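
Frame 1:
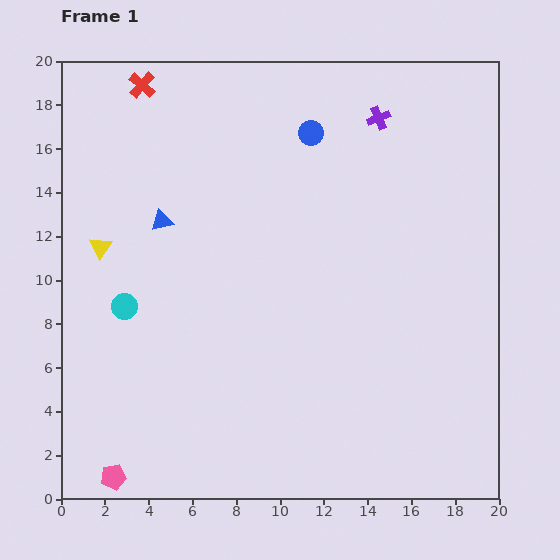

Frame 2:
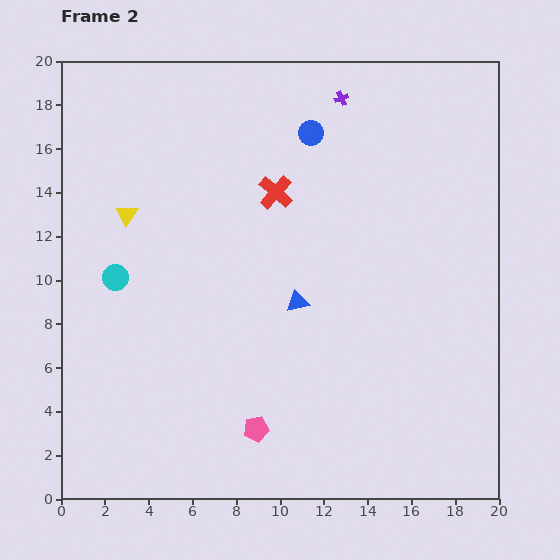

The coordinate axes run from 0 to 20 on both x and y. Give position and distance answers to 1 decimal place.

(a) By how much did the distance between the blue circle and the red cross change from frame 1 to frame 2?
-4.9

Distance in frame 1: 8.0. Distance in frame 2: 3.1.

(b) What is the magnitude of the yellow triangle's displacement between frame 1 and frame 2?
1.9

The yellow triangle moved from (1.8, 11.5) to (3.0, 13.0), a distance of √(1.2² + 1.5²) ≈ 1.9.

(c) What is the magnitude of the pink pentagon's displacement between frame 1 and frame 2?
6.9

The pink pentagon moved from (2.4, 1.0) to (8.9, 3.2), a distance of √(6.5² + 2.2²) ≈ 6.9.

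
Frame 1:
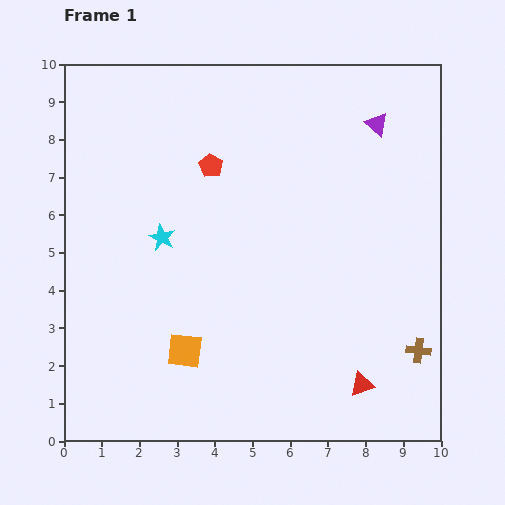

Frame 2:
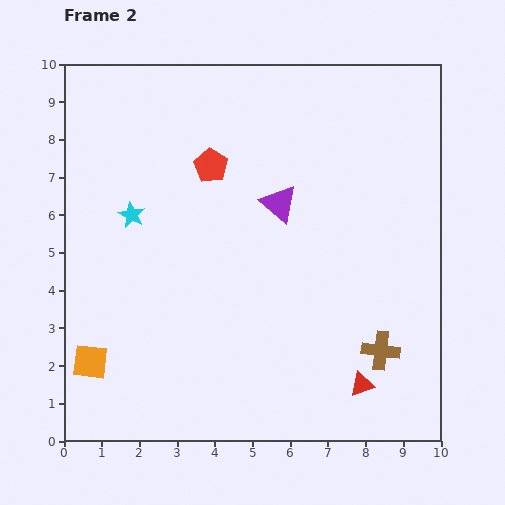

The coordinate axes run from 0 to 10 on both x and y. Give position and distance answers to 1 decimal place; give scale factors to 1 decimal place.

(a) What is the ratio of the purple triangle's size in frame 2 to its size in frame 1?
1.6×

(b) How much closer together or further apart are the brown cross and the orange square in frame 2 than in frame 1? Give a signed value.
+1.5

Distance in frame 1: 6.2. Distance in frame 2: 7.7.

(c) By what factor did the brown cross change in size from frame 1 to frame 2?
1.5×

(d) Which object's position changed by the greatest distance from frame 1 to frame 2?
the purple triangle

(moved 3.3; next 2.5)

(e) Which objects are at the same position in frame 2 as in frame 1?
the red pentagon, the red triangle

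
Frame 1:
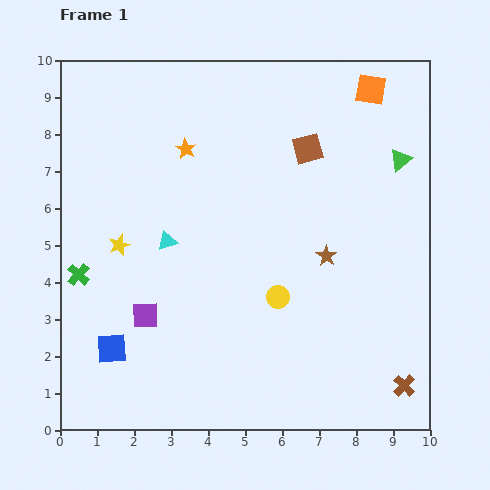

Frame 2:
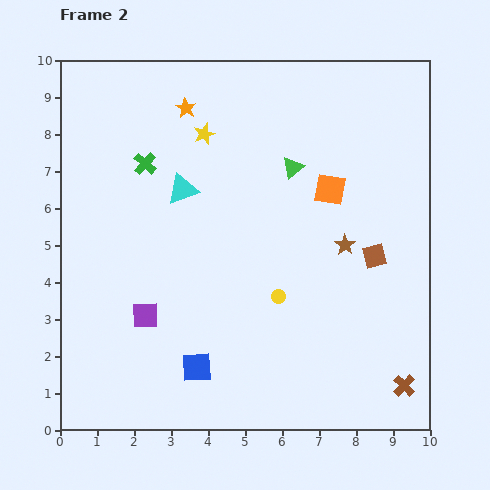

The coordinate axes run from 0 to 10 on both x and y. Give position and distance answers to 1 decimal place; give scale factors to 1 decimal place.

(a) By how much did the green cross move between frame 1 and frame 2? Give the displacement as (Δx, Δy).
(1.8, 3.0)

The green cross was at (0.5, 4.2) in frame 1 and (2.3, 7.2) in frame 2.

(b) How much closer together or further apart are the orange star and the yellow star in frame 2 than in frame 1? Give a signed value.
-2.3

Distance in frame 1: 3.2. Distance in frame 2: 0.9.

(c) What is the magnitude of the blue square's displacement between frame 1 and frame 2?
2.4

The blue square moved from (1.4, 2.2) to (3.7, 1.7), a distance of √(2.3² + 0.5²) ≈ 2.4.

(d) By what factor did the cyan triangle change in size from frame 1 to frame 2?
1.6×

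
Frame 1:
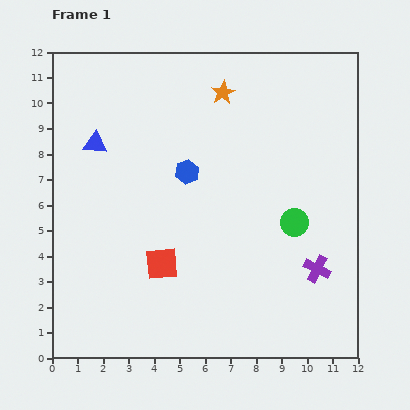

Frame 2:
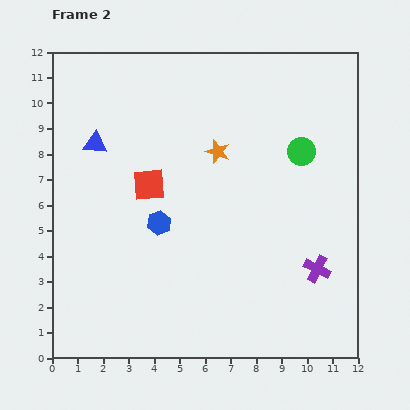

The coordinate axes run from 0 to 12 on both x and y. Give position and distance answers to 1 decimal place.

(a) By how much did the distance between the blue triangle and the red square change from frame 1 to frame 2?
-2.8

Distance in frame 1: 5.4. Distance in frame 2: 2.6.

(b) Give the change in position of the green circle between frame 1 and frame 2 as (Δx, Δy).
(0.3, 2.8)

The green circle was at (9.5, 5.3) in frame 1 and (9.8, 8.1) in frame 2.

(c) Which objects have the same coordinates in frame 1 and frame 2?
the purple cross, the blue triangle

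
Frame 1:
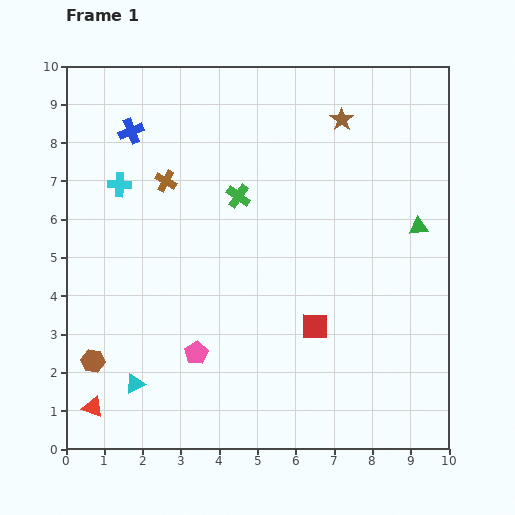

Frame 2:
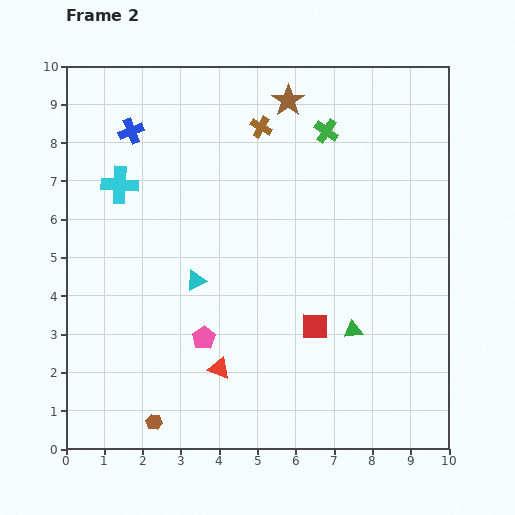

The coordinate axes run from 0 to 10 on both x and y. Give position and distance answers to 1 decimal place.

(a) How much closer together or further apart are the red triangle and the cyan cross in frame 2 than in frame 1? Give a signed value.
-0.3

Distance in frame 1: 5.8. Distance in frame 2: 5.5.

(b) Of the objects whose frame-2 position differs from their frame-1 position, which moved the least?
the pink pentagon

(moved 0.4)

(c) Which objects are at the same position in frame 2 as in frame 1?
the red square, the cyan cross, the blue cross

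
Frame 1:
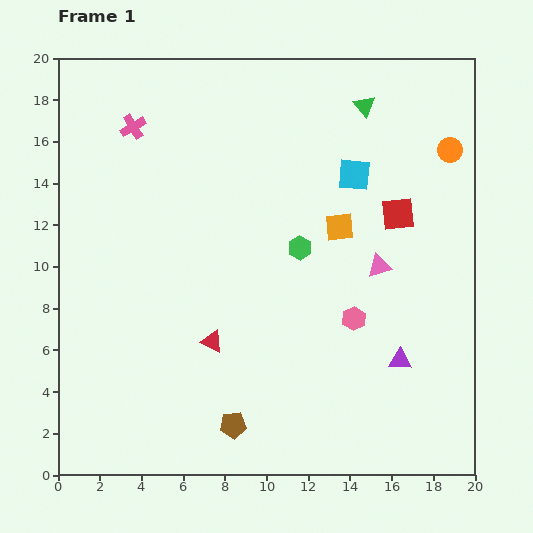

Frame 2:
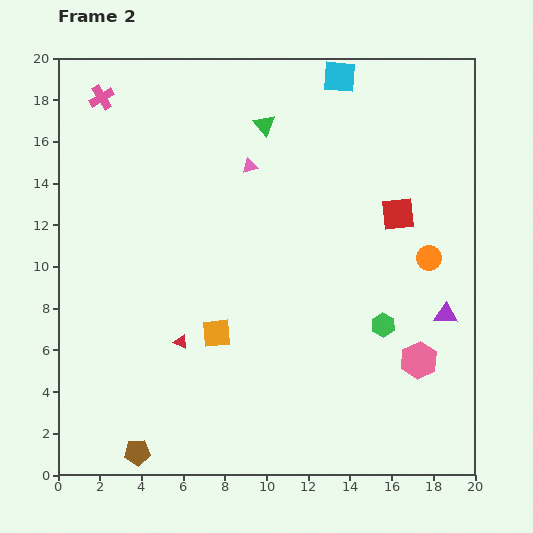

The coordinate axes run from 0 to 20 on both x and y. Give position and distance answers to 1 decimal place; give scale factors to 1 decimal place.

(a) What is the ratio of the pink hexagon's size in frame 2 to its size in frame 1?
1.6×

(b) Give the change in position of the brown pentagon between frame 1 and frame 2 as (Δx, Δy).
(-4.6, -1.3)

The brown pentagon was at (8.4, 2.4) in frame 1 and (3.8, 1.1) in frame 2.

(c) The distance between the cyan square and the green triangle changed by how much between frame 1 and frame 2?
+1.0

Distance in frame 1: 3.3. Distance in frame 2: 4.3.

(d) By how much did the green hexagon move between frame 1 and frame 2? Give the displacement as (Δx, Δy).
(4.0, -3.7)

The green hexagon was at (11.6, 10.9) in frame 1 and (15.6, 7.2) in frame 2.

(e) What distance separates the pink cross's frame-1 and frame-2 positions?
2.1

The pink cross moved from (3.6, 16.7) to (2.1, 18.1), a distance of √(1.5² + 1.4²) ≈ 2.1.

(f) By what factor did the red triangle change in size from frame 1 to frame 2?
0.6×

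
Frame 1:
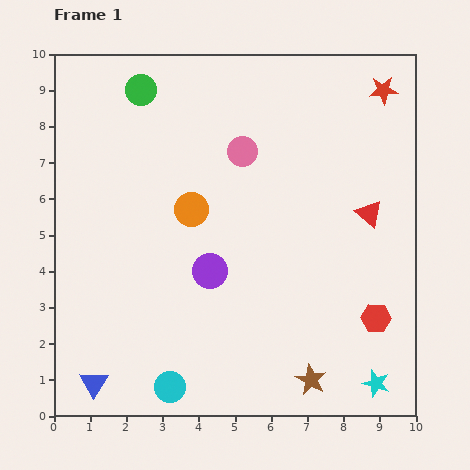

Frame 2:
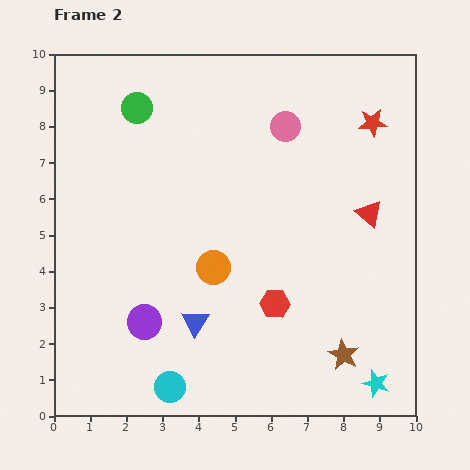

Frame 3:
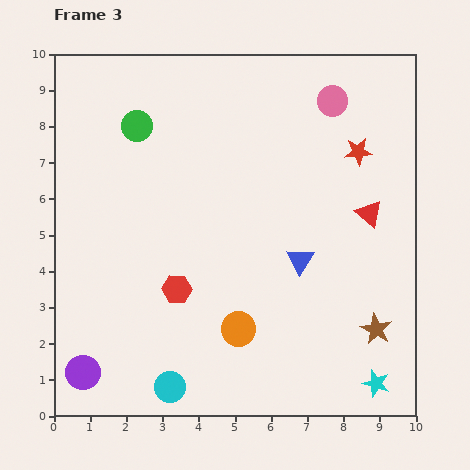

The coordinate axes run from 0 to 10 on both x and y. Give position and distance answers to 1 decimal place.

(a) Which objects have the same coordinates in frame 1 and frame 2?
the cyan star, the cyan circle, the red triangle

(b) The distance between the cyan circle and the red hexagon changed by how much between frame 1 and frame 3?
-3.3

Distance in frame 1: 6.0. Distance in frame 3: 2.7.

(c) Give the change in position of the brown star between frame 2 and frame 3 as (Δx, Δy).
(0.9, 0.7)

The brown star was at (8.0, 1.7) in frame 2 and (8.9, 2.4) in frame 3.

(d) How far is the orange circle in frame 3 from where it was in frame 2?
1.8

The orange circle moved from (4.4, 4.1) to (5.1, 2.4), a distance of √(0.7² + 1.7²) ≈ 1.8.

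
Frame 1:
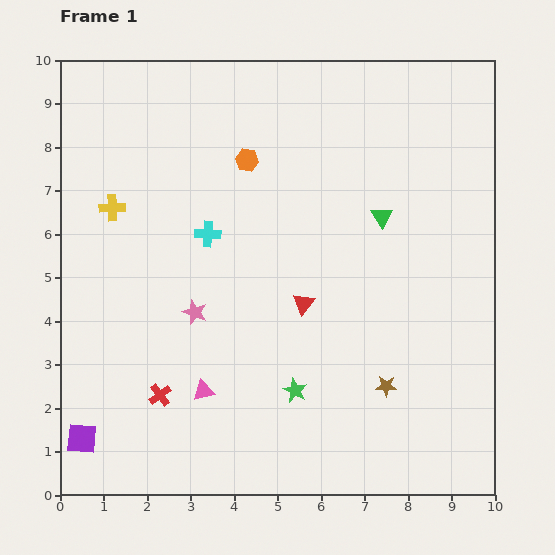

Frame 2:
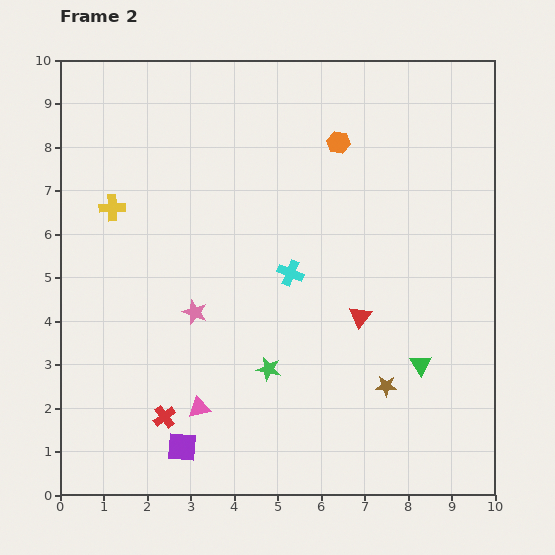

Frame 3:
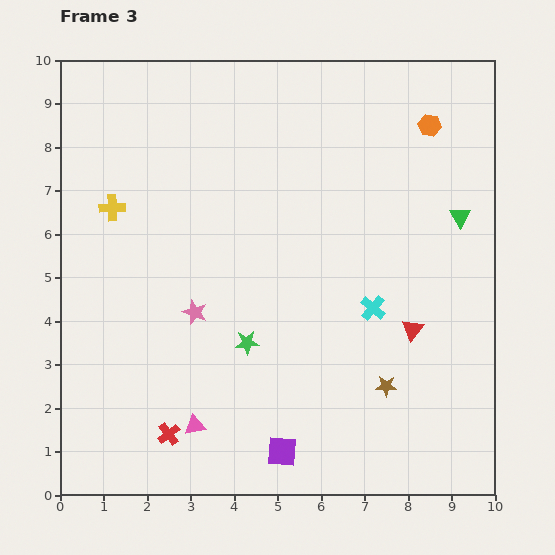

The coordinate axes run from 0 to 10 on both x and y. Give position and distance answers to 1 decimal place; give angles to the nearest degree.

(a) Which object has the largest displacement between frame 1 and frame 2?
the green triangle

(moved 3.5; next 2.3)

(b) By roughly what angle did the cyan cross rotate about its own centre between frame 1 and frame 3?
37° clockwise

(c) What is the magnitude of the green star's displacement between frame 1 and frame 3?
1.6

The green star moved from (5.4, 2.4) to (4.3, 3.5), a distance of √(1.1² + 1.1²) ≈ 1.6.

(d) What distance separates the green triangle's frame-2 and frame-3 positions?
3.5

The green triangle moved from (8.3, 3.0) to (9.2, 6.4), a distance of √(0.9² + 3.4²) ≈ 3.5.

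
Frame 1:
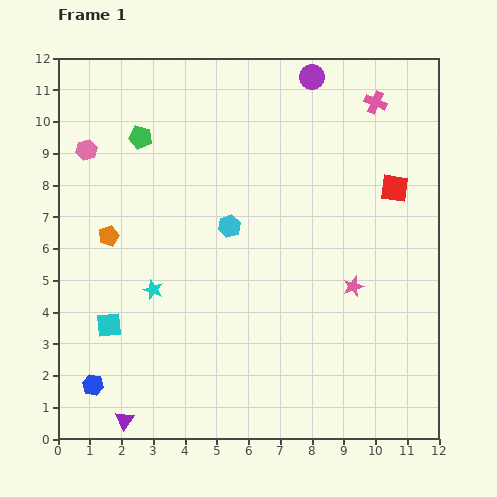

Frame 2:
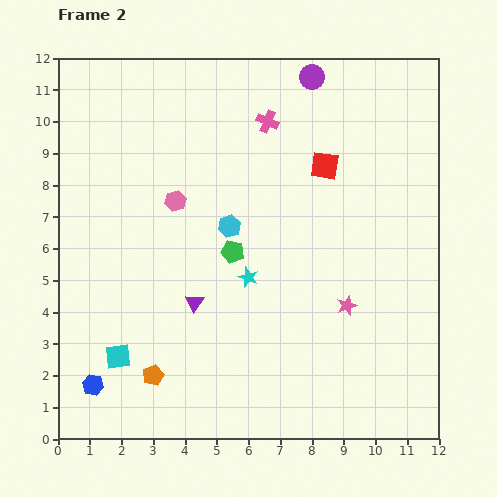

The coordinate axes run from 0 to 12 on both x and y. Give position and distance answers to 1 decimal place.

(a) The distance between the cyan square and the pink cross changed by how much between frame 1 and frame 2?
-2.1

Distance in frame 1: 10.9. Distance in frame 2: 8.8.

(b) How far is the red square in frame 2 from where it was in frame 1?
2.3

The red square moved from (10.6, 7.9) to (8.4, 8.6), a distance of √(2.2² + 0.7²) ≈ 2.3.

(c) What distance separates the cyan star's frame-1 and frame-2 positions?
3.0

The cyan star moved from (3.0, 4.7) to (6.0, 5.1), a distance of √(3.0² + 0.4²) ≈ 3.0.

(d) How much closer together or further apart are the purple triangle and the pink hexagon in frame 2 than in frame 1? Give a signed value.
-5.3

Distance in frame 1: 8.6. Distance in frame 2: 3.3.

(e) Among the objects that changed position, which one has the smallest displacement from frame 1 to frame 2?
the pink star

(moved 0.6)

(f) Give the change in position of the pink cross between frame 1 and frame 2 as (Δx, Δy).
(-3.4, -0.6)

The pink cross was at (10.0, 10.6) in frame 1 and (6.6, 10.0) in frame 2.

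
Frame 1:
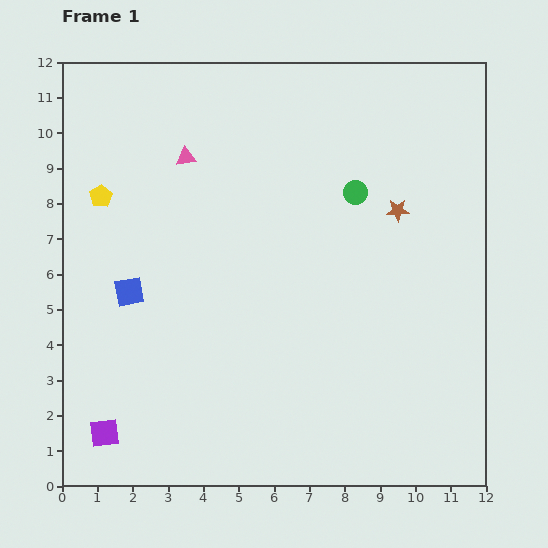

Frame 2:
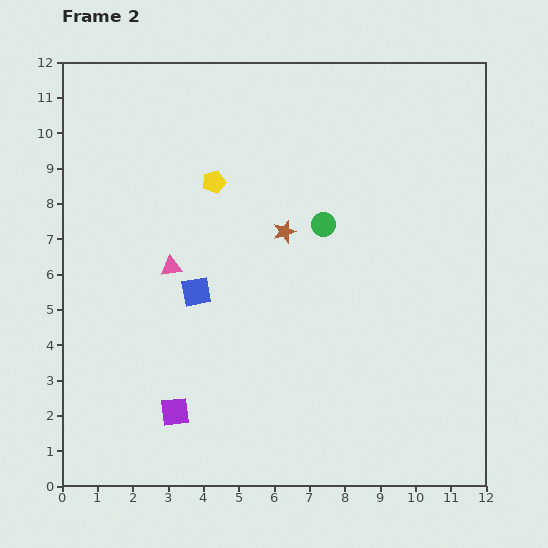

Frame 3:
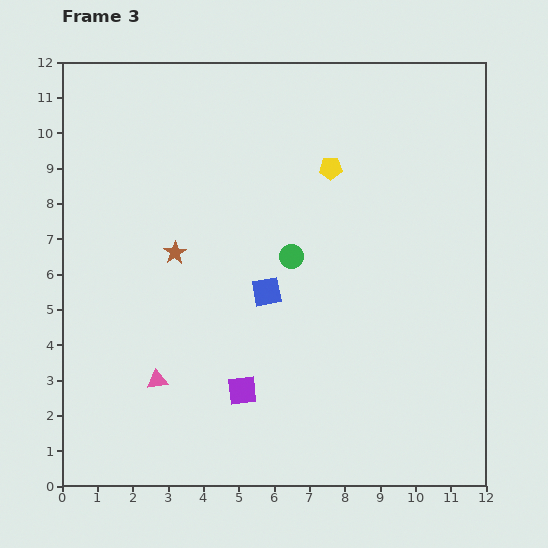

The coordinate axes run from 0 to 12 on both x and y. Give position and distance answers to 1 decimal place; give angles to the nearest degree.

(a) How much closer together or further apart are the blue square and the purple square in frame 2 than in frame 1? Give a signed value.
-0.6

Distance in frame 1: 4.1. Distance in frame 2: 3.5.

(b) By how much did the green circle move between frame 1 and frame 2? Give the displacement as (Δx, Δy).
(-0.9, -0.9)

The green circle was at (8.3, 8.3) in frame 1 and (7.4, 7.4) in frame 2.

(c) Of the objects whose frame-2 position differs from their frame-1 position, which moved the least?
the green circle

(moved 1.3)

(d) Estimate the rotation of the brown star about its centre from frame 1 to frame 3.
31° counter-clockwise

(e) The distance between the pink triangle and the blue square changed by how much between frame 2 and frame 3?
+3.0

Distance in frame 2: 1.0. Distance in frame 3: 4.0.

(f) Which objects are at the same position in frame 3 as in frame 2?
none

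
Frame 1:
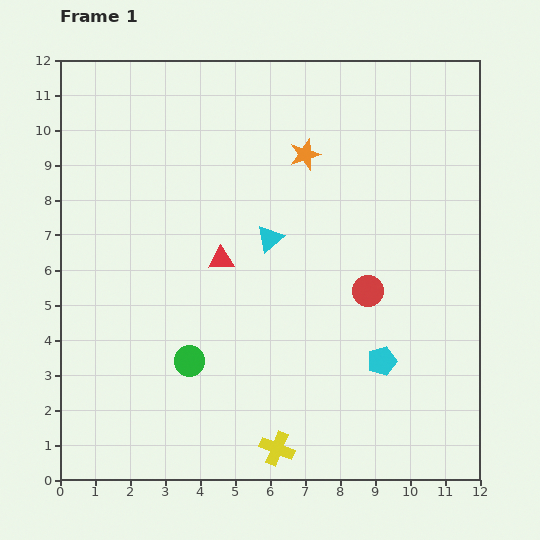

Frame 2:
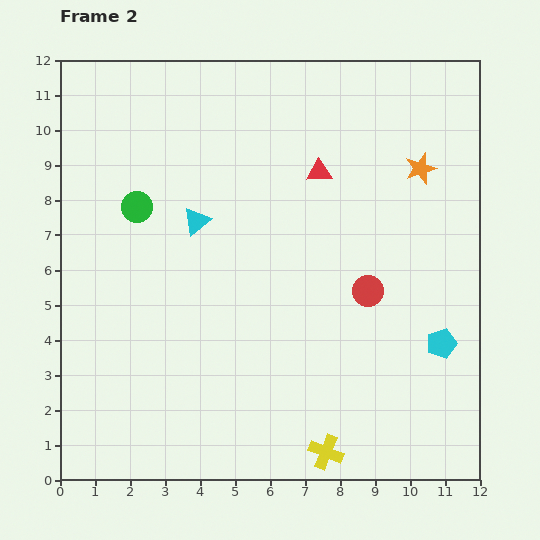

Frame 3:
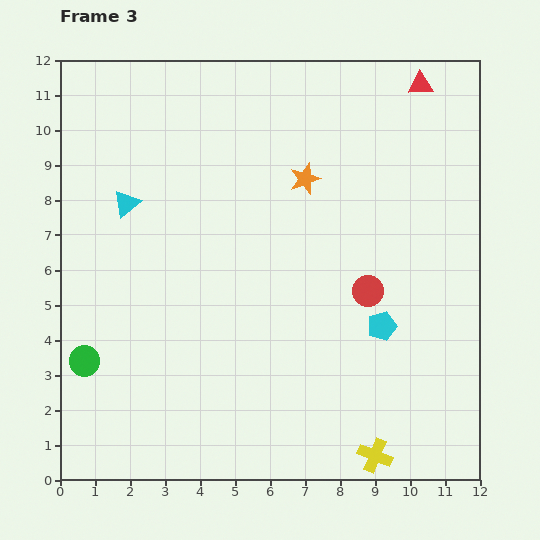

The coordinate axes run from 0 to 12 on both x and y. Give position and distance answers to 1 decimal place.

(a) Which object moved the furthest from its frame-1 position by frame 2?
the green circle

(moved 4.6; next 3.8)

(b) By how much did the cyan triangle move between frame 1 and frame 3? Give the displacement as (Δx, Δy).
(-4.1, 1.0)

The cyan triangle was at (6.0, 6.9) in frame 1 and (1.9, 7.9) in frame 3.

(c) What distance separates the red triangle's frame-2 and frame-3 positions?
3.8

The red triangle moved from (7.4, 8.8) to (10.3, 11.3), a distance of √(2.9² + 2.5²) ≈ 3.8.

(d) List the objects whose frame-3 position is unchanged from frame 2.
the red circle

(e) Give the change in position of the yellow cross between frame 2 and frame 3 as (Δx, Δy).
(1.4, -0.1)

The yellow cross was at (7.6, 0.8) in frame 2 and (9.0, 0.7) in frame 3.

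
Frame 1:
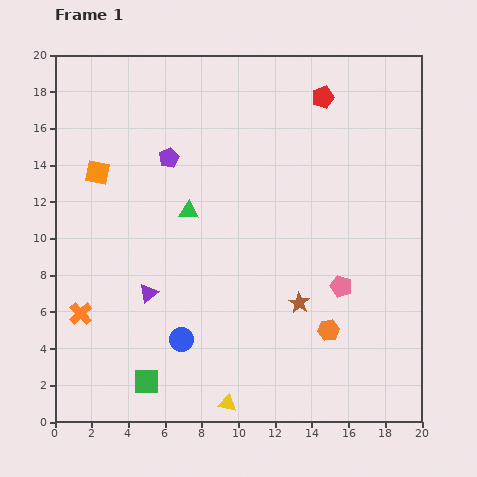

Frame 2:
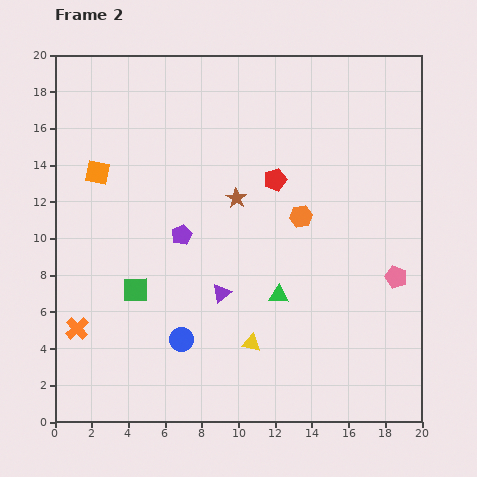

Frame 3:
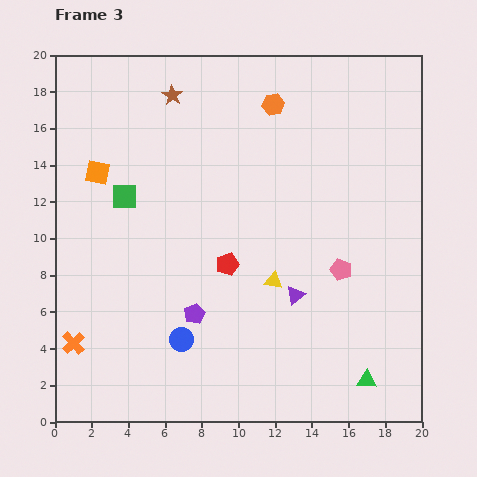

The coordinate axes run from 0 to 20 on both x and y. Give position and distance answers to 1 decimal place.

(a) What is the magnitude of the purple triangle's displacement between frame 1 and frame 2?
4.0

The purple triangle moved from (5.1, 7.0) to (9.1, 7.0), a distance of √(4.0² + 0.0²) ≈ 4.0.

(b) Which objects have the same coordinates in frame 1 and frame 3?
the orange square, the blue circle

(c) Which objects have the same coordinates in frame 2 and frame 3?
the orange square, the blue circle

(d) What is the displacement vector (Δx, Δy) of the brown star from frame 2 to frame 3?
(-3.5, 5.6)

The brown star was at (9.9, 12.2) in frame 2 and (6.4, 17.8) in frame 3.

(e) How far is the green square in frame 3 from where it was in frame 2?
5.1

The green square moved from (4.4, 7.2) to (3.8, 12.3), a distance of √(0.6² + 5.1²) ≈ 5.1.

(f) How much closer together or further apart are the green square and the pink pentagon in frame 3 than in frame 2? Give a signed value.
-1.7

Distance in frame 2: 14.2. Distance in frame 3: 12.5.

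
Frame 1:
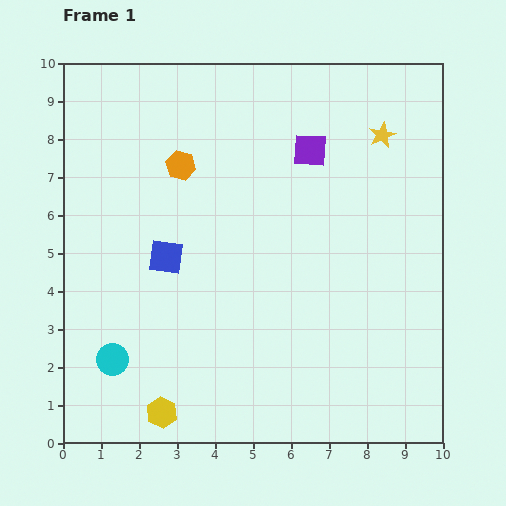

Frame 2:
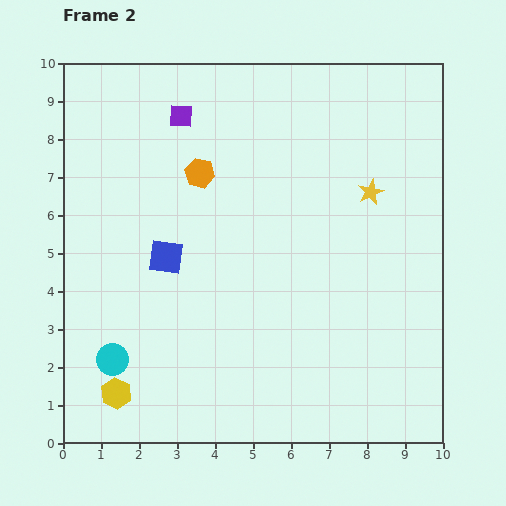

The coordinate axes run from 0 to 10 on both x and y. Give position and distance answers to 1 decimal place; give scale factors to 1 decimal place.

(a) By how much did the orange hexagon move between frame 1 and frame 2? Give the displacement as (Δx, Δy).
(0.5, -0.2)

The orange hexagon was at (3.1, 7.3) in frame 1 and (3.6, 7.1) in frame 2.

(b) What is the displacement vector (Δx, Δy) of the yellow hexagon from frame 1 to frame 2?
(-1.2, 0.5)

The yellow hexagon was at (2.6, 0.8) in frame 1 and (1.4, 1.3) in frame 2.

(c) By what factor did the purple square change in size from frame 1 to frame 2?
0.7×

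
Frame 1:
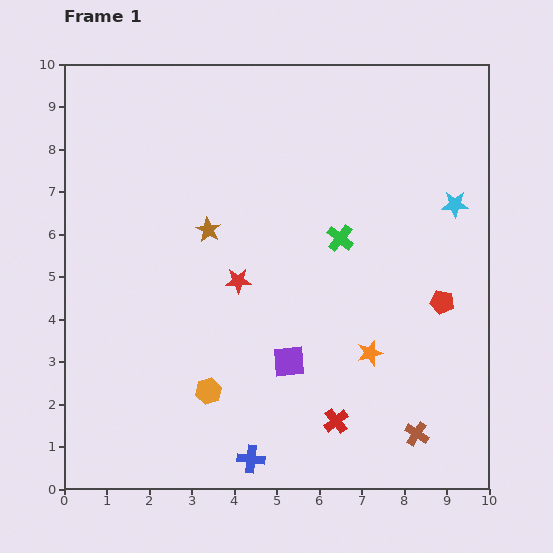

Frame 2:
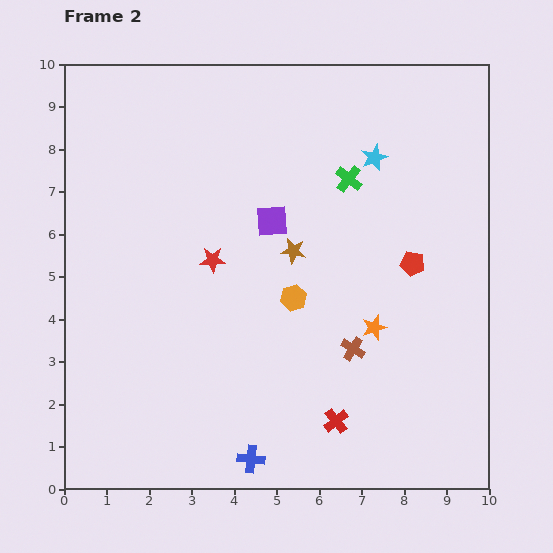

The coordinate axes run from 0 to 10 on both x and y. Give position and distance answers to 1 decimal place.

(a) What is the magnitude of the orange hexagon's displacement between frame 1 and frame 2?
3.0

The orange hexagon moved from (3.4, 2.3) to (5.4, 4.5), a distance of √(2.0² + 2.2²) ≈ 3.0.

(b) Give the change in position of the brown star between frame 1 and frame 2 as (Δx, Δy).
(2.0, -0.5)

The brown star was at (3.4, 6.1) in frame 1 and (5.4, 5.6) in frame 2.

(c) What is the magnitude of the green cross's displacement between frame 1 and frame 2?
1.4

The green cross moved from (6.5, 5.9) to (6.7, 7.3), a distance of √(0.2² + 1.4²) ≈ 1.4.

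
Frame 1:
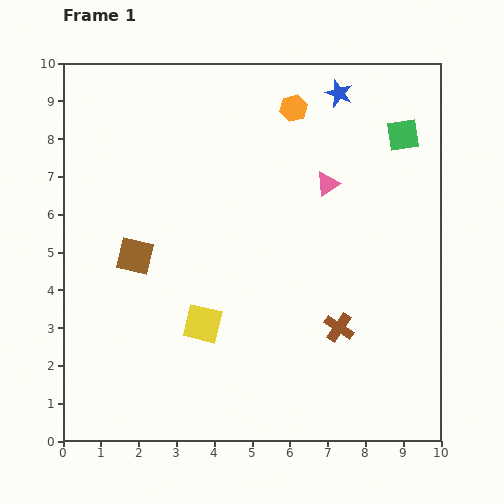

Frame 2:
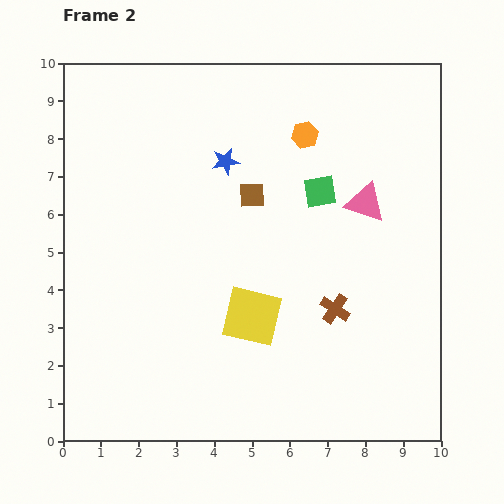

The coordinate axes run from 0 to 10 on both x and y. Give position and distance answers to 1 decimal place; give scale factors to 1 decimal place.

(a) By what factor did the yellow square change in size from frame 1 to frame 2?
1.5×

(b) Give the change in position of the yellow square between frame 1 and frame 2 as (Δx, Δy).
(1.3, 0.2)

The yellow square was at (3.7, 3.1) in frame 1 and (5.0, 3.3) in frame 2.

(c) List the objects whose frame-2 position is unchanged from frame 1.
none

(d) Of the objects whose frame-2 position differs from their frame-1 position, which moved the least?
the brown cross

(moved 0.5)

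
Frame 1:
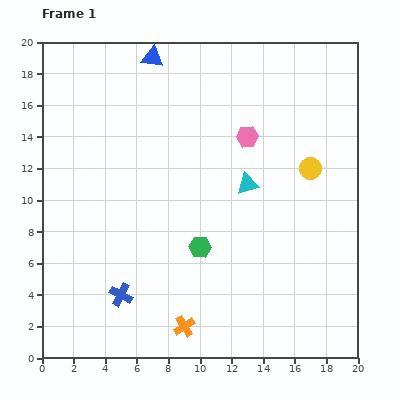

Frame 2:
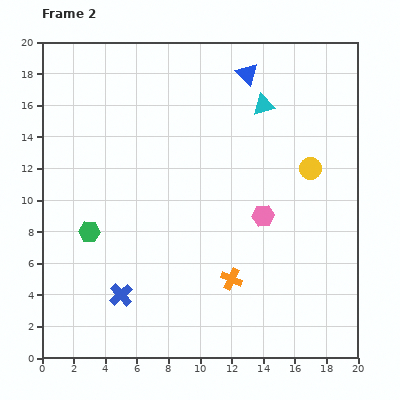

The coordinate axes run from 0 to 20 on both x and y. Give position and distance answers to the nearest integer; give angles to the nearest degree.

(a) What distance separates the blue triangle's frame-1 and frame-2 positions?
6

The blue triangle moved from (7, 19) to (13, 18), a distance of √(6² + 1²) ≈ 6.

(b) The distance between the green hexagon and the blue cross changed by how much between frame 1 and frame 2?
-2

Distance in frame 1: 6. Distance in frame 2: 4.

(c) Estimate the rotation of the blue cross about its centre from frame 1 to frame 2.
20° clockwise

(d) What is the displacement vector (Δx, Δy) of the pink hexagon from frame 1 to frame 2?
(1, -5)

The pink hexagon was at (13, 14) in frame 1 and (14, 9) in frame 2.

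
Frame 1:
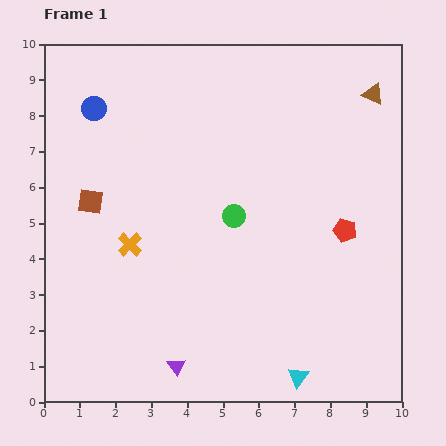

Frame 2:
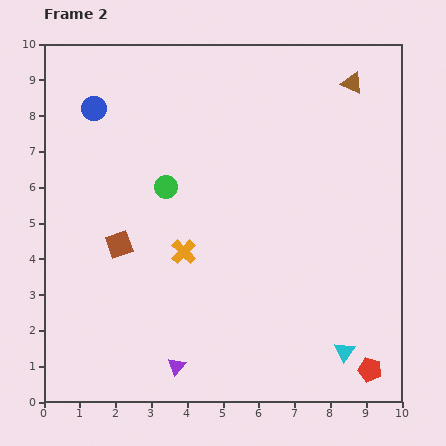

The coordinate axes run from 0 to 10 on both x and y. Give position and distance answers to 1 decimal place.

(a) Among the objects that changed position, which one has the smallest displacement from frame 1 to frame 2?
the brown triangle

(moved 0.7)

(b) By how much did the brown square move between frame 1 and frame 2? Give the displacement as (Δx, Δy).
(0.8, -1.2)

The brown square was at (1.3, 5.6) in frame 1 and (2.1, 4.4) in frame 2.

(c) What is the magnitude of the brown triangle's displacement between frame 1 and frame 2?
0.7

The brown triangle moved from (9.2, 8.6) to (8.6, 8.9), a distance of √(0.6² + 0.3²) ≈ 0.7.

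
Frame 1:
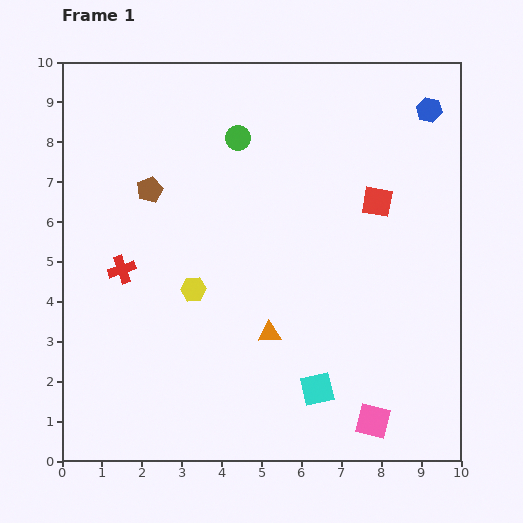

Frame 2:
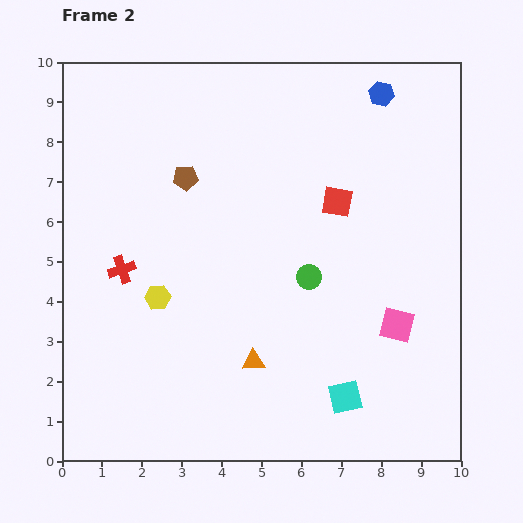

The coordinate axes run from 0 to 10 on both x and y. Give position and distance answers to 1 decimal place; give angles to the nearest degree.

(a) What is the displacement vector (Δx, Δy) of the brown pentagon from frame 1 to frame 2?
(0.9, 0.3)

The brown pentagon was at (2.2, 6.8) in frame 1 and (3.1, 7.1) in frame 2.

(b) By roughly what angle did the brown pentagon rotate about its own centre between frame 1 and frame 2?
20° clockwise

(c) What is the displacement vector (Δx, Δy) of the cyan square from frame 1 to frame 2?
(0.7, -0.2)

The cyan square was at (6.4, 1.8) in frame 1 and (7.1, 1.6) in frame 2.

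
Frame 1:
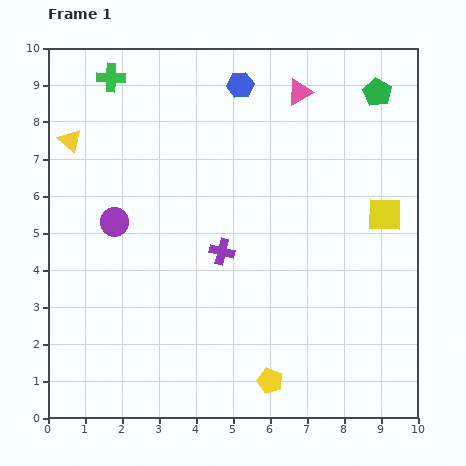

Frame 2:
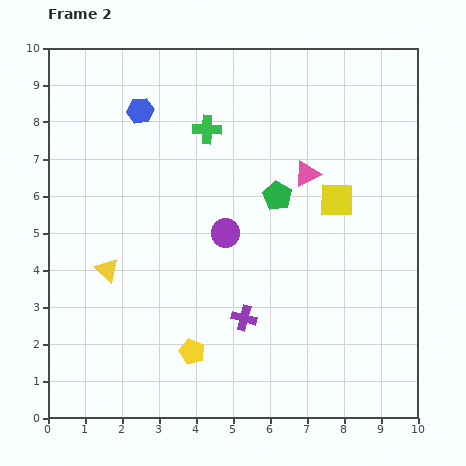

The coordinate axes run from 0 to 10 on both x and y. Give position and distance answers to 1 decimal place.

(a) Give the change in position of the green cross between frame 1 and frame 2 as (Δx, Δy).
(2.6, -1.4)

The green cross was at (1.7, 9.2) in frame 1 and (4.3, 7.8) in frame 2.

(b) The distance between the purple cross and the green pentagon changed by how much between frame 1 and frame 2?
-2.6

Distance in frame 1: 6.0. Distance in frame 2: 3.4.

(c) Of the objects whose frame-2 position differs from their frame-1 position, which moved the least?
the yellow square

(moved 1.4)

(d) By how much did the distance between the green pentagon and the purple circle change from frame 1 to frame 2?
-6.2

Distance in frame 1: 7.9. Distance in frame 2: 1.7.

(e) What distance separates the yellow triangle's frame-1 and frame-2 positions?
3.6

The yellow triangle moved from (0.6, 7.5) to (1.6, 4.0), a distance of √(1.0² + 3.5²) ≈ 3.6.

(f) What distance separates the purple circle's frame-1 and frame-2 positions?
3.0

The purple circle moved from (1.8, 5.3) to (4.8, 5.0), a distance of √(3.0² + 0.3²) ≈ 3.0.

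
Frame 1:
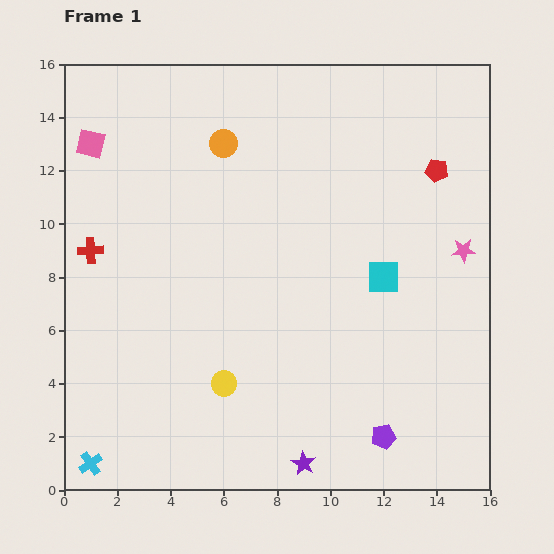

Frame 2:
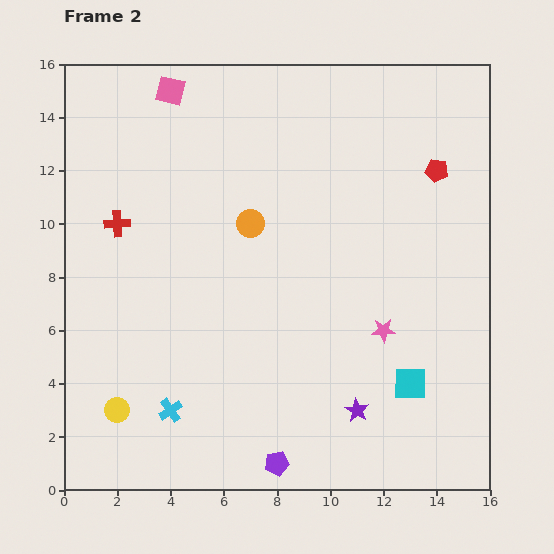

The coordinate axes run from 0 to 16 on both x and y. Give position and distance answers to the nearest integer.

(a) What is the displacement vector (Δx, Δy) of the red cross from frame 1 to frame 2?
(1, 1)

The red cross was at (1, 9) in frame 1 and (2, 10) in frame 2.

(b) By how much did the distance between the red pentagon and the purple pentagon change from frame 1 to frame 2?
+3

Distance in frame 1: 10. Distance in frame 2: 13.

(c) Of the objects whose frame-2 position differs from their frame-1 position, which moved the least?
the red cross

(moved 1)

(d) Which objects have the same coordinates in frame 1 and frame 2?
the red pentagon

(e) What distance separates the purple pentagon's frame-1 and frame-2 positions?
4

The purple pentagon moved from (12, 2) to (8, 1), a distance of √(4² + 1²) ≈ 4.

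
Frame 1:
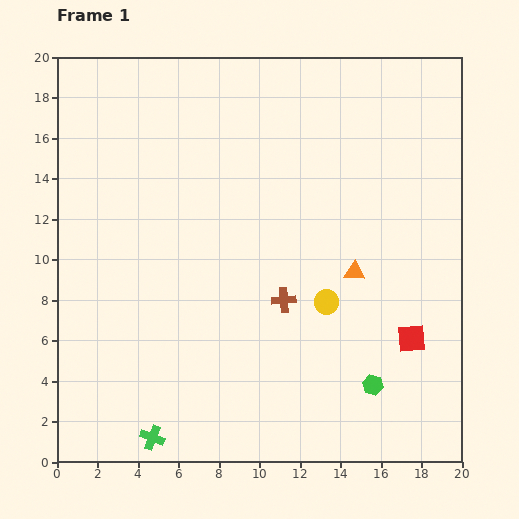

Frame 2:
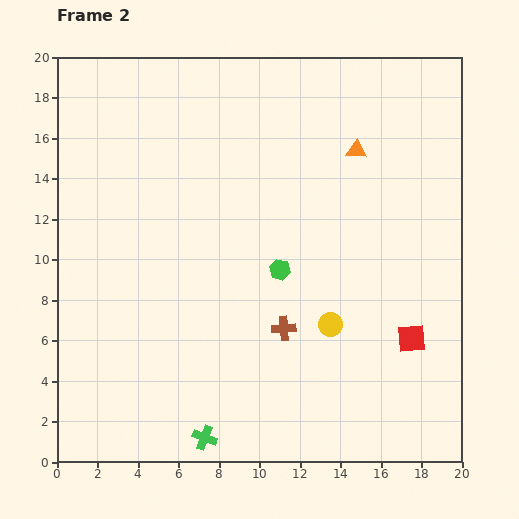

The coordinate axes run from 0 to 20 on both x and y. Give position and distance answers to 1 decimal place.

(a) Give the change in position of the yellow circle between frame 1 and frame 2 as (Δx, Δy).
(0.2, -1.1)

The yellow circle was at (13.3, 7.9) in frame 1 and (13.5, 6.8) in frame 2.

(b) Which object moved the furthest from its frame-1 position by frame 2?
the green hexagon

(moved 7.3; next 6.0)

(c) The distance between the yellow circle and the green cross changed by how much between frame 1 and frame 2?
-2.5

Distance in frame 1: 10.9. Distance in frame 2: 8.4.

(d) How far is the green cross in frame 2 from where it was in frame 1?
2.6

The green cross moved from (4.7, 1.2) to (7.3, 1.2), a distance of √(2.6² + 0.0²) ≈ 2.6.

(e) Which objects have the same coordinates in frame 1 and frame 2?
the red square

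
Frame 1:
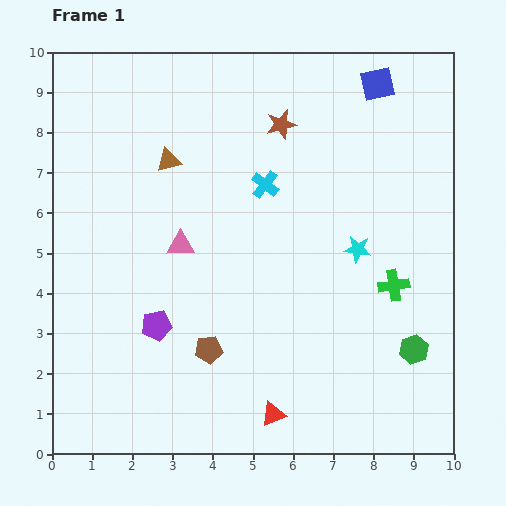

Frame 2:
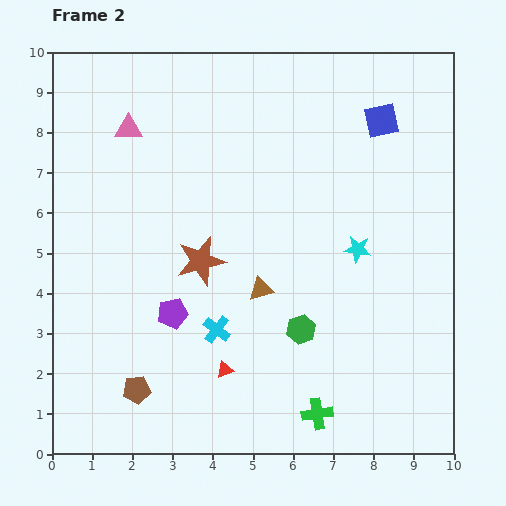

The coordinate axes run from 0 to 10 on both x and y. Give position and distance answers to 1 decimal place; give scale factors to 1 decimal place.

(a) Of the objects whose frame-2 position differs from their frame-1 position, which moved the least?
the purple pentagon

(moved 0.5)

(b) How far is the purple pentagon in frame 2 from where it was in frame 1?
0.5

The purple pentagon moved from (2.6, 3.2) to (3.0, 3.5), a distance of √(0.4² + 0.3²) ≈ 0.5.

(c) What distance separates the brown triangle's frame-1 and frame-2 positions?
3.9

The brown triangle moved from (2.9, 7.3) to (5.2, 4.1), a distance of √(2.3² + 3.2²) ≈ 3.9.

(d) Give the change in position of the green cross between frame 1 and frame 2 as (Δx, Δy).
(-1.9, -3.2)

The green cross was at (8.5, 4.2) in frame 1 and (6.6, 1.0) in frame 2.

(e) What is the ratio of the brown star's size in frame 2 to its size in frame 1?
1.6×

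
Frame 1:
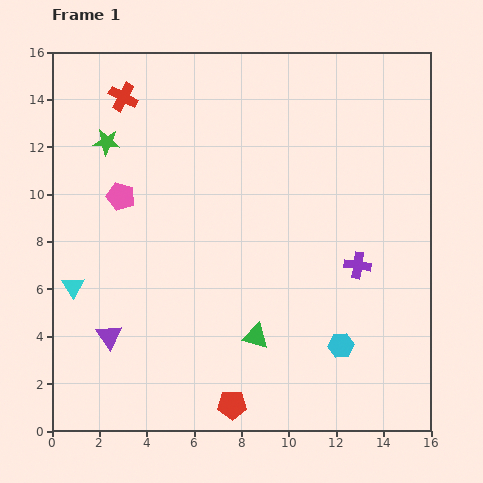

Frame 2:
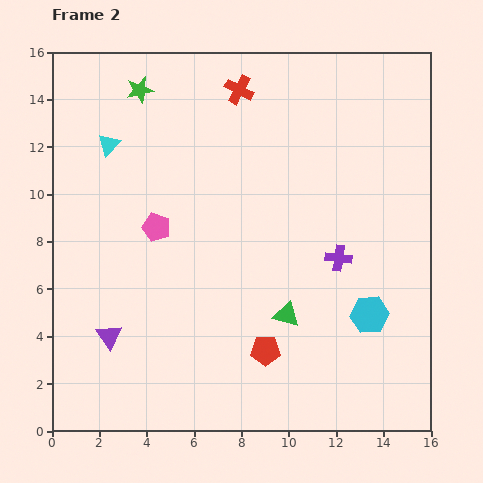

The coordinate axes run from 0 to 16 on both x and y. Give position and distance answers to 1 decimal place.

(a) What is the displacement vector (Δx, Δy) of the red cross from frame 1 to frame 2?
(4.9, 0.3)

The red cross was at (3.0, 14.1) in frame 1 and (7.9, 14.4) in frame 2.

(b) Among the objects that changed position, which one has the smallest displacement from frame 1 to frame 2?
the purple cross

(moved 0.9)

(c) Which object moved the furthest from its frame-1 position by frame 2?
the cyan triangle

(moved 6.2; next 4.9)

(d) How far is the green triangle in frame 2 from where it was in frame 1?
1.6

The green triangle moved from (8.6, 4.0) to (9.9, 4.9), a distance of √(1.3² + 0.9²) ≈ 1.6.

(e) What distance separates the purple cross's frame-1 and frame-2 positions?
0.9

The purple cross moved from (12.9, 7.0) to (12.1, 7.3), a distance of √(0.8² + 0.3²) ≈ 0.9.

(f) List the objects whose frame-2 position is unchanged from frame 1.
the purple triangle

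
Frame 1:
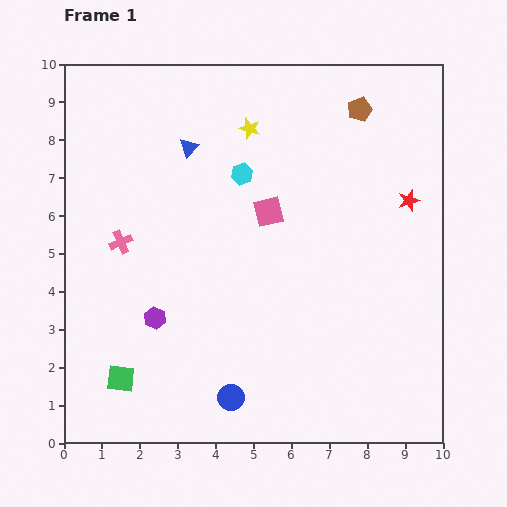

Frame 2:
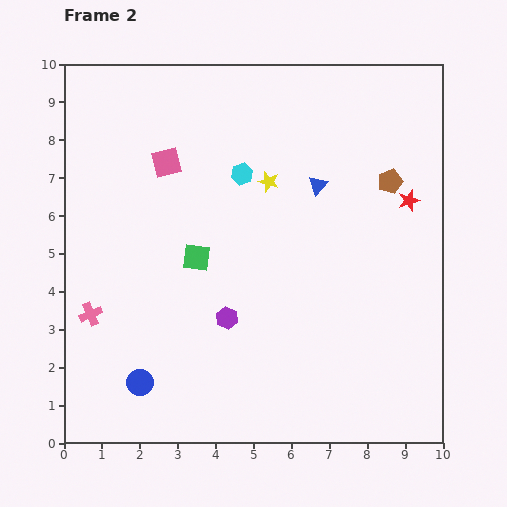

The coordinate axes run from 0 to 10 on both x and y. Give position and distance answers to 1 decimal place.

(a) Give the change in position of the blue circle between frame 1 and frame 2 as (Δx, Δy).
(-2.4, 0.4)

The blue circle was at (4.4, 1.2) in frame 1 and (2.0, 1.6) in frame 2.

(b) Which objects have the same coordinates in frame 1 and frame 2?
the red star, the cyan hexagon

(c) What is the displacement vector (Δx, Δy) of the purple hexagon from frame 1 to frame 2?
(1.9, 0.0)

The purple hexagon was at (2.4, 3.3) in frame 1 and (4.3, 3.3) in frame 2.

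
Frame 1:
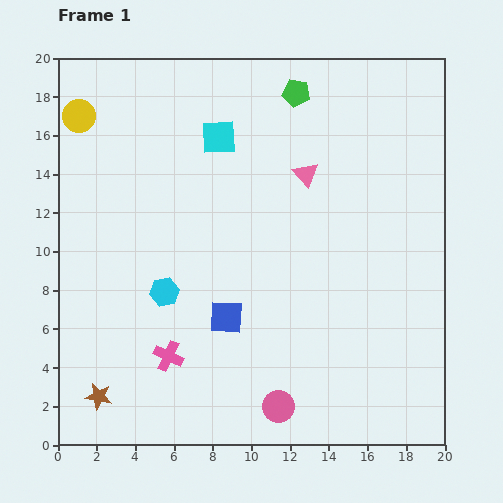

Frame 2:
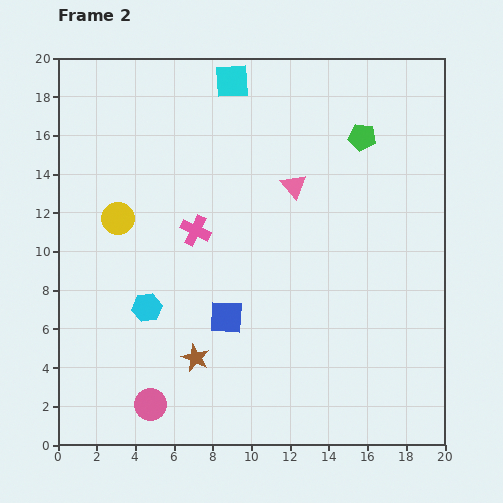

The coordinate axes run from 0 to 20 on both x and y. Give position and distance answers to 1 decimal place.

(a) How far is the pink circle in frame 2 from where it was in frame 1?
6.6

The pink circle moved from (11.4, 2.0) to (4.8, 2.1), a distance of √(6.6² + 0.1²) ≈ 6.6.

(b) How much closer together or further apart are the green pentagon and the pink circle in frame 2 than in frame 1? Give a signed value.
+1.4

Distance in frame 1: 16.2. Distance in frame 2: 17.6.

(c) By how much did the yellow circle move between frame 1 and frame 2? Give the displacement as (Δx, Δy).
(2.0, -5.3)

The yellow circle was at (1.1, 17.0) in frame 1 and (3.1, 11.7) in frame 2.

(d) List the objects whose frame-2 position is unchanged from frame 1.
the blue square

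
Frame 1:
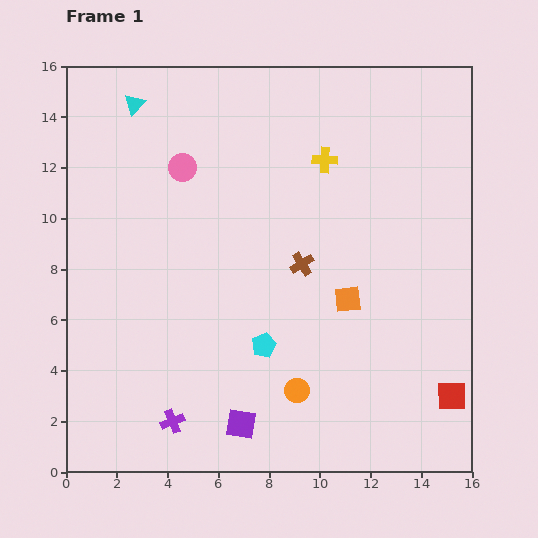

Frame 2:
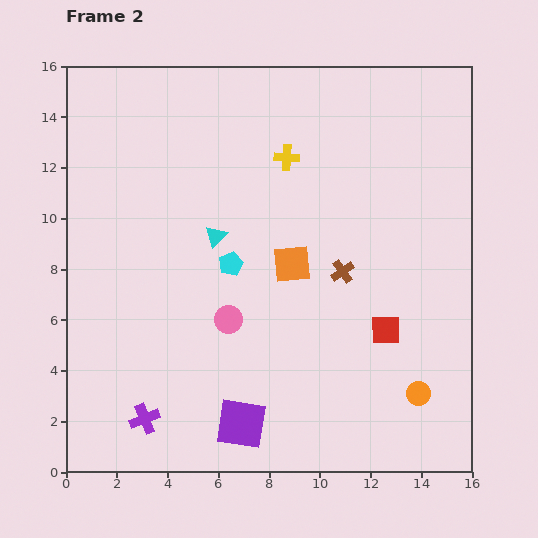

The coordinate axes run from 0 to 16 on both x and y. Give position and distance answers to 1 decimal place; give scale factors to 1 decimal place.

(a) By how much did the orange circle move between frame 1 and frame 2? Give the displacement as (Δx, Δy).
(4.8, -0.1)

The orange circle was at (9.1, 3.2) in frame 1 and (13.9, 3.1) in frame 2.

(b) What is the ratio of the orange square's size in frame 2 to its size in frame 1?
1.4×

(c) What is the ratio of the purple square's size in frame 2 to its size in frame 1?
1.6×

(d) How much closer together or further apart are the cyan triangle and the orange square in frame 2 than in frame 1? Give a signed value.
-8.2

Distance in frame 1: 11.4. Distance in frame 2: 3.2.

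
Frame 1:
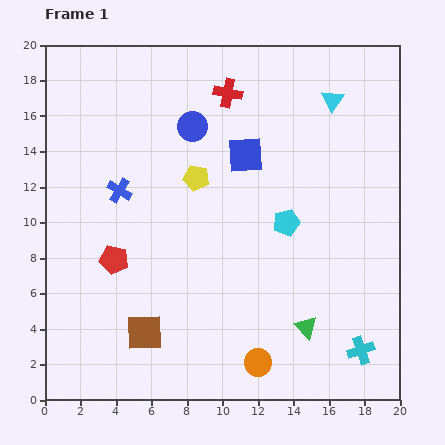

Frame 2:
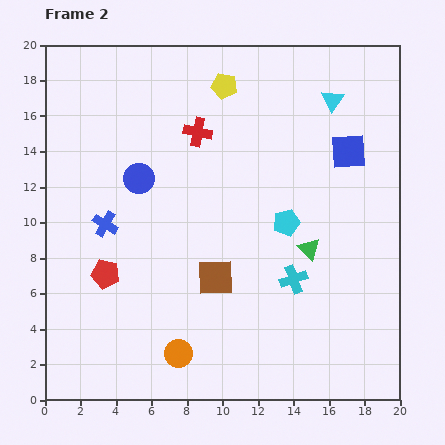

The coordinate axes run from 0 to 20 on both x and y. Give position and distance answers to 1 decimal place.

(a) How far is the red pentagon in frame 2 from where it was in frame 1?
0.9

The red pentagon moved from (3.9, 7.9) to (3.4, 7.1), a distance of √(0.5² + 0.8²) ≈ 0.9.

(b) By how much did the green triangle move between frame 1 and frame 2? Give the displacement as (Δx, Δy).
(0.2, 4.4)

The green triangle was at (14.7, 4.1) in frame 1 and (14.9, 8.5) in frame 2.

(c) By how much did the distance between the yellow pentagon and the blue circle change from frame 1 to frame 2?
+4.2

Distance in frame 1: 2.9. Distance in frame 2: 7.1.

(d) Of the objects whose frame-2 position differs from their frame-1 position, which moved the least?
the red pentagon

(moved 0.9)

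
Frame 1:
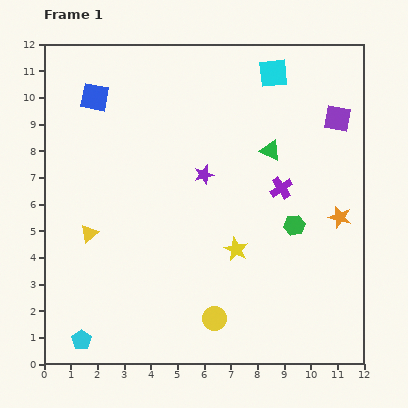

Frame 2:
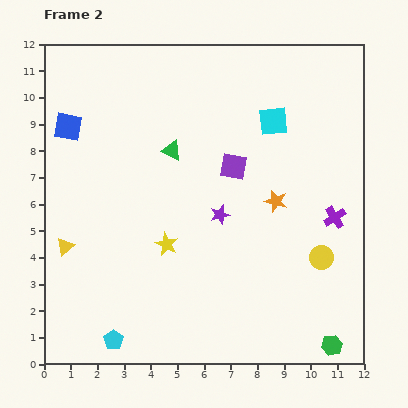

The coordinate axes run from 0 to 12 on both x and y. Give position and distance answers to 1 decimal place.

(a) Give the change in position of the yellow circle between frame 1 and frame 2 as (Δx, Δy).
(4.0, 2.3)

The yellow circle was at (6.4, 1.7) in frame 1 and (10.4, 4.0) in frame 2.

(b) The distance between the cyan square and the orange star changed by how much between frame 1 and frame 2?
-3.0

Distance in frame 1: 6.0. Distance in frame 2: 3.0.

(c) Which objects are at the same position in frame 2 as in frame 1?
none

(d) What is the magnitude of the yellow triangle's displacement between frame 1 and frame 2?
1.0

The yellow triangle moved from (1.7, 4.9) to (0.8, 4.4), a distance of √(0.9² + 0.5²) ≈ 1.0.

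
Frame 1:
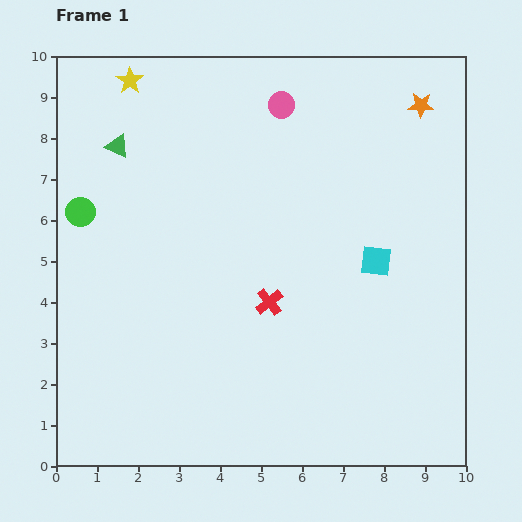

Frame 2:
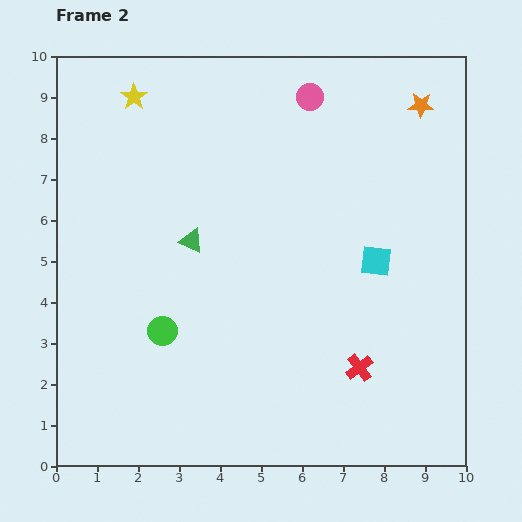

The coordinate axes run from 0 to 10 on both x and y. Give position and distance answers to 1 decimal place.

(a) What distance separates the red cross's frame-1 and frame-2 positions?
2.7

The red cross moved from (5.2, 4.0) to (7.4, 2.4), a distance of √(2.2² + 1.6²) ≈ 2.7.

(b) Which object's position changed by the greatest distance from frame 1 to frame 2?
the green circle

(moved 3.5; next 2.9)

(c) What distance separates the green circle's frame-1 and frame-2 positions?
3.5

The green circle moved from (0.6, 6.2) to (2.6, 3.3), a distance of √(2.0² + 2.9²) ≈ 3.5.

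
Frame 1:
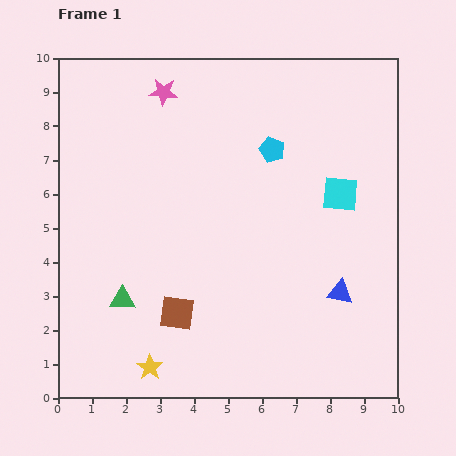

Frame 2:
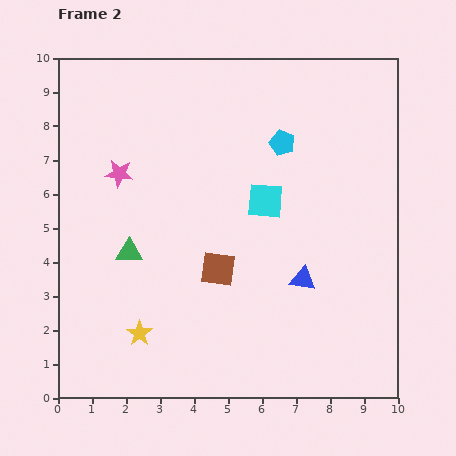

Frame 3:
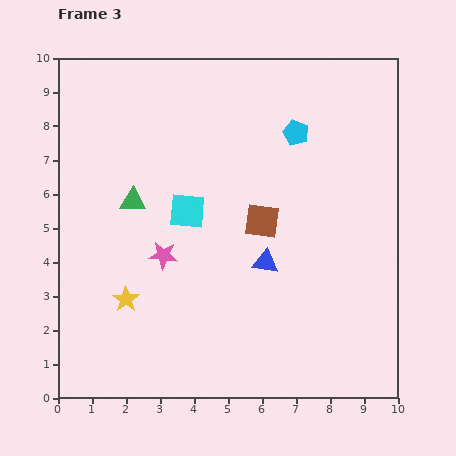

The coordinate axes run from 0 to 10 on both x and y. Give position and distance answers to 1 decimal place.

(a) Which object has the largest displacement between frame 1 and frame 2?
the pink star

(moved 2.7; next 2.2)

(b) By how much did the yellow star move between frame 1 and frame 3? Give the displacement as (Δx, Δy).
(-0.7, 2.0)

The yellow star was at (2.7, 0.9) in frame 1 and (2.0, 2.9) in frame 3.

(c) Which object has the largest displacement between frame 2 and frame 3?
the pink star

(moved 2.7; next 2.3)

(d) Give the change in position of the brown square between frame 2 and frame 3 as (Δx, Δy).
(1.3, 1.4)

The brown square was at (4.7, 3.8) in frame 2 and (6.0, 5.2) in frame 3.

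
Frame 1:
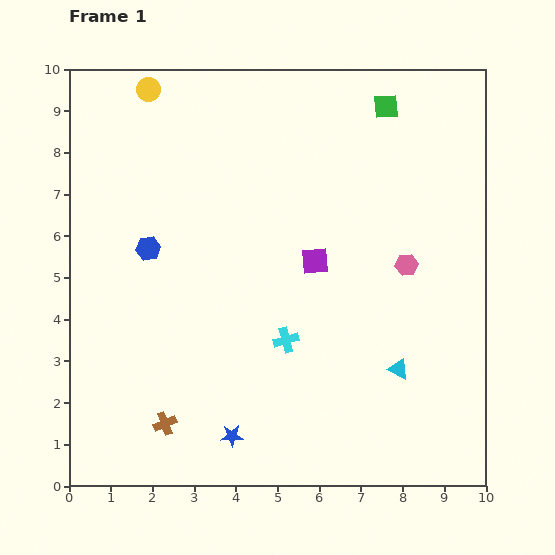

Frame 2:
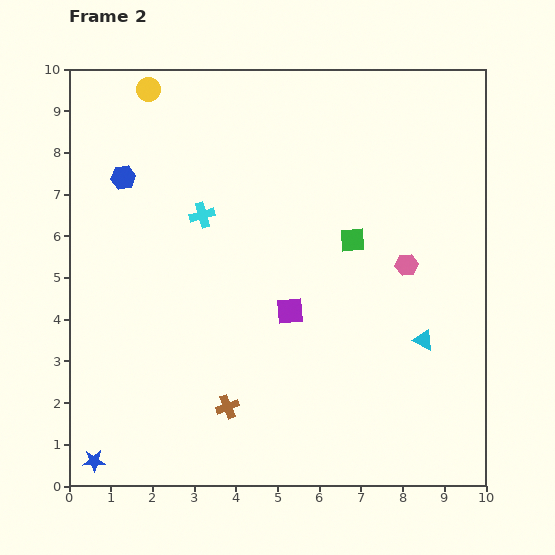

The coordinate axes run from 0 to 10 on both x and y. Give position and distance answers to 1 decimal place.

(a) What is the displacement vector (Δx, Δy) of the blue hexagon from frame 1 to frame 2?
(-0.6, 1.7)

The blue hexagon was at (1.9, 5.7) in frame 1 and (1.3, 7.4) in frame 2.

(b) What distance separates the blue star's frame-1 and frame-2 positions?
3.4

The blue star moved from (3.9, 1.2) to (0.6, 0.6), a distance of √(3.3² + 0.6²) ≈ 3.4.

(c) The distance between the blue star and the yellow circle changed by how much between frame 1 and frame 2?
+0.5

Distance in frame 1: 8.5. Distance in frame 2: 9.0.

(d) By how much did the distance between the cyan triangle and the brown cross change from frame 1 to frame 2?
-0.7

Distance in frame 1: 5.7. Distance in frame 2: 5.0.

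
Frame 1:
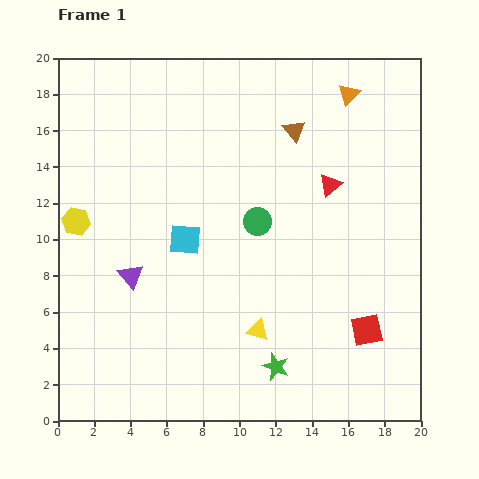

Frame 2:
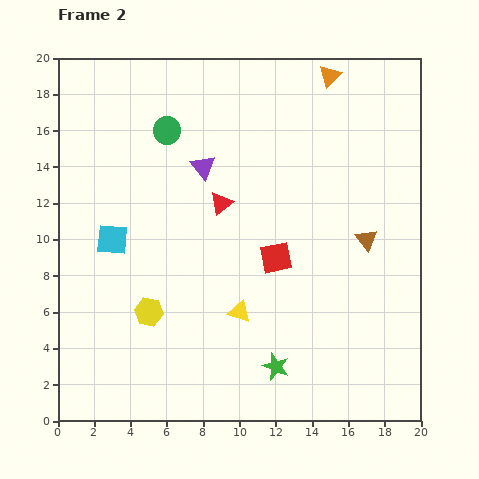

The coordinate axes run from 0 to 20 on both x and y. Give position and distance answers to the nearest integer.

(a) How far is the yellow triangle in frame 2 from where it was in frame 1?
1

The yellow triangle moved from (11, 5) to (10, 6), a distance of √(1² + 1²) ≈ 1.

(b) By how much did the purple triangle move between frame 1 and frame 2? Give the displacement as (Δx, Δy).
(4, 6)

The purple triangle was at (4, 8) in frame 1 and (8, 14) in frame 2.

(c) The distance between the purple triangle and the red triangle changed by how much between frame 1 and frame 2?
-10

Distance in frame 1: 12. Distance in frame 2: 2.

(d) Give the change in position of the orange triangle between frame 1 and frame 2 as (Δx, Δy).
(-1, 1)

The orange triangle was at (16, 18) in frame 1 and (15, 19) in frame 2.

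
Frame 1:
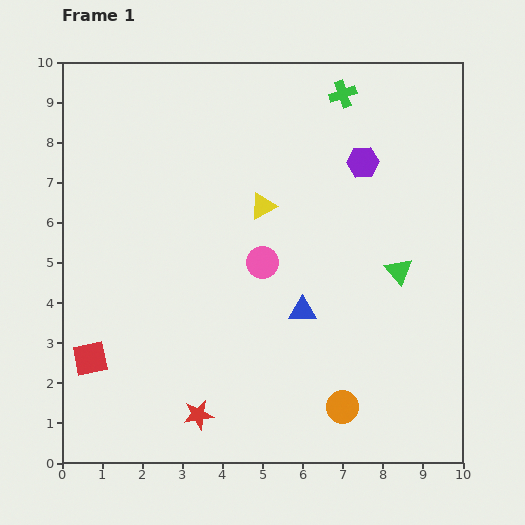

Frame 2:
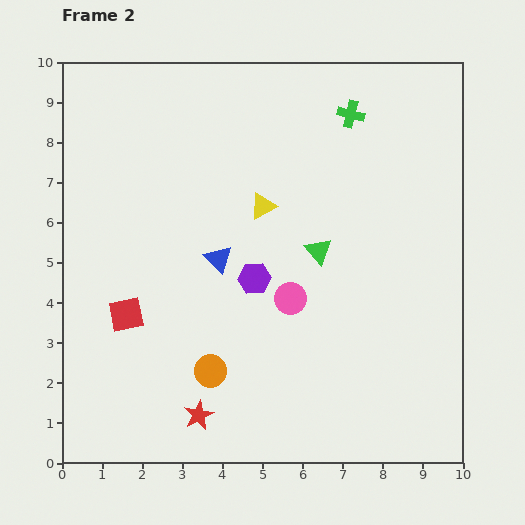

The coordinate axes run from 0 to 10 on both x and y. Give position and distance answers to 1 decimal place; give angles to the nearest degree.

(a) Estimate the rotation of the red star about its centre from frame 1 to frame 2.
17° counter-clockwise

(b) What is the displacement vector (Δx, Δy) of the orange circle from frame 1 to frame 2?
(-3.3, 0.9)

The orange circle was at (7.0, 1.4) in frame 1 and (3.7, 2.3) in frame 2.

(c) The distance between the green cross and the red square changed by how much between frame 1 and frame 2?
-1.6

Distance in frame 1: 9.1. Distance in frame 2: 7.5.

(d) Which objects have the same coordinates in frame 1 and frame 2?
the yellow triangle, the red star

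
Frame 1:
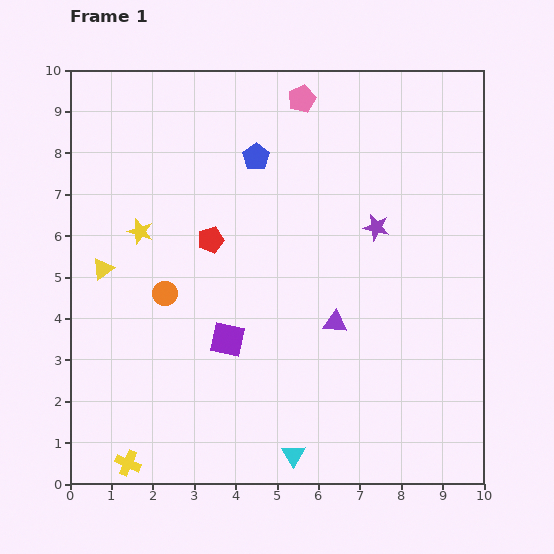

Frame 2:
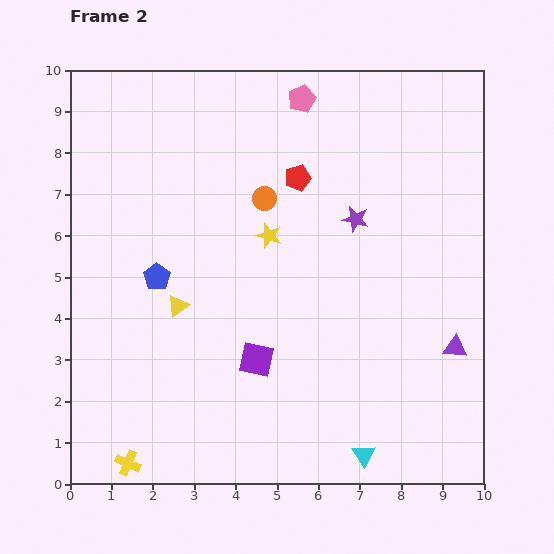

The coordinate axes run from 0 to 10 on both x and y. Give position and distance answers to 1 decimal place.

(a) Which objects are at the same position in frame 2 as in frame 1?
the yellow cross, the pink pentagon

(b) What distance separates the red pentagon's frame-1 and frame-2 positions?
2.6

The red pentagon moved from (3.4, 5.9) to (5.5, 7.4), a distance of √(2.1² + 1.5²) ≈ 2.6.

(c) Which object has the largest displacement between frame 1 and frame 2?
the blue pentagon

(moved 3.8; next 3.3)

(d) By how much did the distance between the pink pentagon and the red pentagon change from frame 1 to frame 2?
-2.1

Distance in frame 1: 4.0. Distance in frame 2: 1.9.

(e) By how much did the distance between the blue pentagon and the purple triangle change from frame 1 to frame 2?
+3.0

Distance in frame 1: 4.4. Distance in frame 2: 7.4.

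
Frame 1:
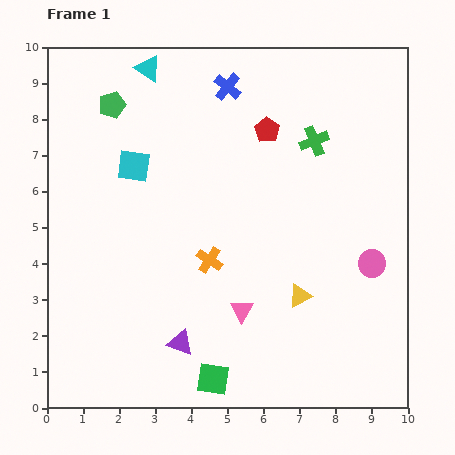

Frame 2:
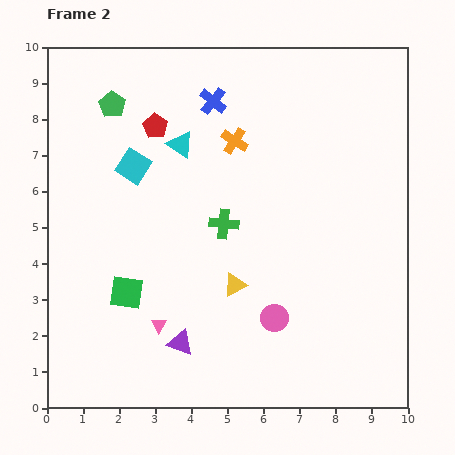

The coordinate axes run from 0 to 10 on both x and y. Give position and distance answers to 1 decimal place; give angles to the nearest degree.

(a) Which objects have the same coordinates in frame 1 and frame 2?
the green pentagon, the cyan square, the purple triangle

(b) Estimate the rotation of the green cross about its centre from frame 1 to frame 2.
28° clockwise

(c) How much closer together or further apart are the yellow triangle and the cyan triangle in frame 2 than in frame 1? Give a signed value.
-3.4

Distance in frame 1: 7.6. Distance in frame 2: 4.2.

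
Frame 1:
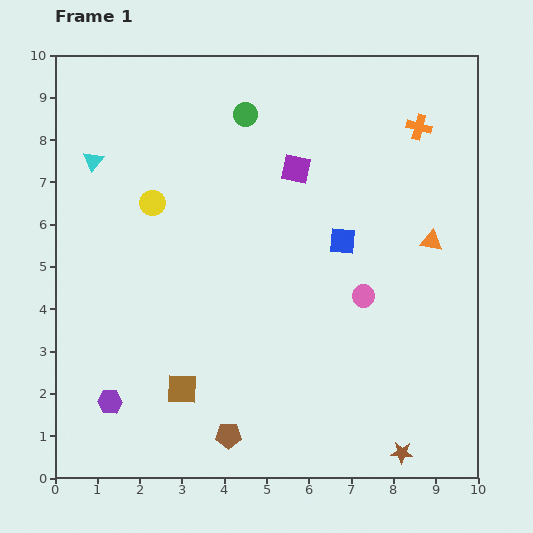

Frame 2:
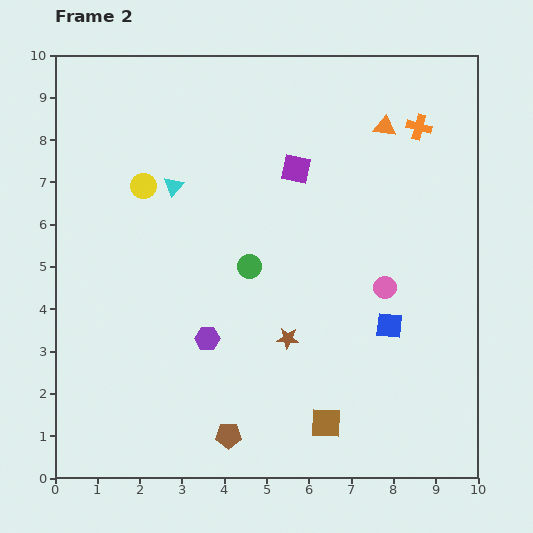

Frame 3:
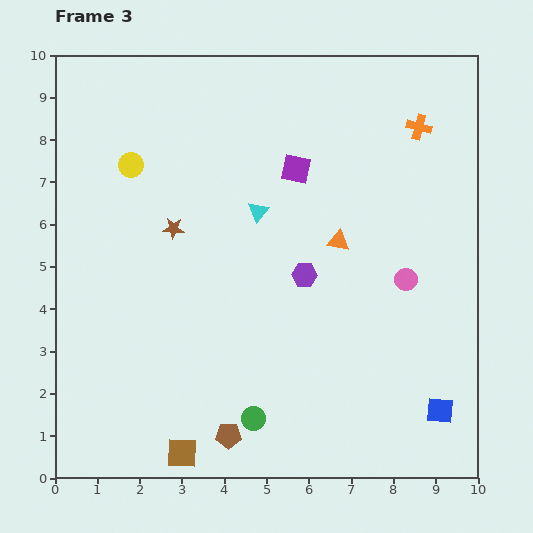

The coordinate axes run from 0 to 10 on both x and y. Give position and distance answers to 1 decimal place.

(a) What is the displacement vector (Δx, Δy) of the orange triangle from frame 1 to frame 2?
(-1.1, 2.7)

The orange triangle was at (8.9, 5.6) in frame 1 and (7.8, 8.3) in frame 2.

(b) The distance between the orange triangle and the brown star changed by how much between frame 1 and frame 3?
-1.1

Distance in frame 1: 5.0. Distance in frame 3: 3.9.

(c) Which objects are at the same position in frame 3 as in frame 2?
the orange cross, the purple square, the brown pentagon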